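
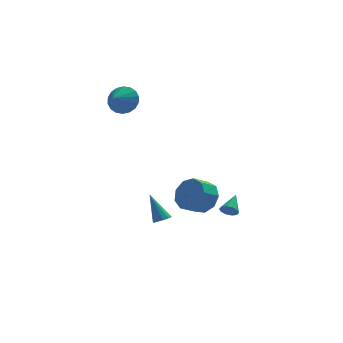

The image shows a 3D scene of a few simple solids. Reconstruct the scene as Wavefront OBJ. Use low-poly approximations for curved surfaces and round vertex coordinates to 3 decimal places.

v 2.802 -0.525 -3.399
v 3.201 -0.862 -3.199
v 3.338 0.525 -2.701
v 3.316 -0.724 -3.495
v 3.235 -0.51 -3.754
v 2.988 -0.301 -3.878
v 2.67 -0.178 -3.819
v 2.402 -0.187 -3.6
v 2.287 -0.325 -3.304
v 2.369 -0.539 -3.045
v 2.615 -0.748 -2.921
v 2.933 -0.871 -2.98
v -0.732 0.658 -4.463
v -0.478 0.29 -4.126
v -1.328 1.642 -2.937
v -0.265 0.515 -4.188
v -0.201 0.786 -4.337
v -0.306 1.016 -4.527
v -0.546 1.132 -4.695
v -0.845 1.099 -4.79
v -1.108 0.925 -4.781
v -1.252 0.667 -4.671
v -1.231 0.406 -4.495
v -1.051 0.225 -4.308
v -0.771 0.182 -4.171
v 1.106 -2.642 -1.237
v 1.748 -2.781 -0.38
v 0.896 -3.298 0.174
v 0.254 -3.158 -0.683
v 1.392 -2.136 -0.326
v 0.54 -2.652 0.228
v 0.902 -1.728 -0.699
v 0.05 -2.244 -0.145
v 0.508 -1.747 -1.324
v -0.344 -2.263 -0.77
v 0.393 -2.185 -1.908
v -0.459 -2.701 -1.353
v 0.612 -2.837 -2.178
v -0.24 -3.353 -1.624
v 1.063 -3.397 -2.008
v 0.21 -3.913 -1.454
v 1.533 -3.604 -1.477
v 0.681 -4.121 -0.923
v 1.804 -3.361 -0.834
v 0.952 -3.877 -0.28
v -2.534 3.99 3.488
v -1.823 3.909 4.172
v -3.206 3.03 4.072
v -2.095 4.207 4.349
v -2.455 4.462 4.355
v -2.83 4.624 4.189
v -3.146 4.66 3.885
v -3.341 4.563 3.502
v -3.376 4.354 3.116
v -3.245 4.072 2.804
v -2.972 3.774 2.627
v -2.613 3.519 2.621
v -2.238 3.357 2.787
v -1.922 3.321 3.091
v -1.727 3.417 3.474
v -1.691 3.627 3.86
f 2 1 4
f 2 4 3
f 4 1 5
f 4 5 3
f 5 1 6
f 5 6 3
f 6 1 7
f 6 7 3
f 7 1 8
f 7 8 3
f 8 1 9
f 8 9 3
f 9 1 10
f 9 10 3
f 10 1 11
f 10 11 3
f 11 1 12
f 11 12 3
f 12 1 2
f 12 2 3
f 14 13 16
f 14 16 15
f 16 13 17
f 16 17 15
f 17 13 18
f 17 18 15
f 18 13 19
f 18 19 15
f 19 13 20
f 19 20 15
f 20 13 21
f 20 21 15
f 21 13 22
f 21 22 15
f 22 13 23
f 22 23 15
f 23 13 24
f 23 24 15
f 24 13 25
f 24 25 15
f 25 13 14
f 25 14 15
f 27 26 30
f 27 30 28
f 28 30 31
f 28 31 29
f 30 26 32
f 30 32 31
f 31 32 33
f 31 33 29
f 32 26 34
f 32 34 33
f 33 34 35
f 33 35 29
f 34 26 36
f 34 36 35
f 35 36 37
f 35 37 29
f 36 26 38
f 36 38 37
f 37 38 39
f 37 39 29
f 38 26 40
f 38 40 39
f 39 40 41
f 39 41 29
f 40 26 42
f 40 42 41
f 41 42 43
f 41 43 29
f 42 26 44
f 42 44 43
f 43 44 45
f 43 45 29
f 44 26 27
f 44 27 45
f 45 27 28
f 45 28 29
f 47 46 49
f 47 49 48
f 49 46 50
f 49 50 48
f 50 46 51
f 50 51 48
f 51 46 52
f 51 52 48
f 52 46 53
f 52 53 48
f 53 46 54
f 53 54 48
f 54 46 55
f 54 55 48
f 55 46 56
f 55 56 48
f 56 46 57
f 56 57 48
f 57 46 58
f 57 58 48
f 58 46 59
f 58 59 48
f 59 46 60
f 59 60 48
f 60 46 61
f 60 61 48
f 61 46 47
f 61 47 48



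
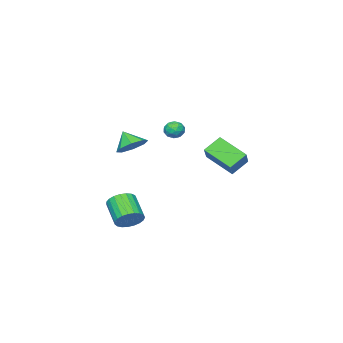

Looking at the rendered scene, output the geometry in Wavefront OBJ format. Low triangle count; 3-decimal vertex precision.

v 2.315 -2.898 2.657
v 2.98 -2.348 3.162
v 2.245 -3.702 3.623
v 2.259 -2.128 3.293
v 1.571 -2.359 3.051
v 1.318 -2.905 2.578
v 1.65 -3.447 2.151
v 2.371 -3.667 2.02
v 3.059 -3.436 2.262
v 3.312 -2.89 2.735
v -3.765 -0.558 -0.603
v -3.507 -2.369 0.449
v -4.798 -0.22 0.232
v -4.54 -2.031 1.283
v -2.72 0.171 0.397
v -2.462 -1.64 1.448
v -3.753 0.509 1.231
v -3.495 -1.302 2.283
v 4.051 -1.487 -2.3
v 4.5 -1.165 -1.603
v 3.839 -2.451 -0.582
v 3.389 -2.773 -1.28
v 4.18 -0.981 -1.58
v 3.519 -2.267 -0.559
v 3.837 -0.885 -1.681
v 3.176 -2.171 -0.66
v 3.531 -0.893 -1.889
v 2.87 -2.179 -0.868
v 3.315 -1.004 -2.168
v 2.654 -2.29 -1.147
v 3.226 -1.198 -2.47
v 2.565 -2.484 -1.45
v 3.28 -1.442 -2.743
v 2.619 -2.728 -1.722
v 3.467 -1.694 -2.94
v 2.806 -2.98 -1.919
v 3.755 -1.91 -3.025
v 3.094 -3.196 -2.004
v 4.094 -2.053 -2.986
v 3.433 -3.339 -1.965
v 4.425 -2.098 -2.828
v 3.764 -3.384 -1.807
v 4.692 -2.038 -2.578
v 4.031 -3.324 -1.558
v 4.848 -1.882 -2.281
v 4.187 -3.168 -1.26
v 4.866 -1.658 -1.987
v 4.205 -2.943 -0.966
v 4.743 -1.404 -1.747
v 4.082 -2.69 -0.727
v 0.106 -1.138 3.488
v 0.705 -0.872 3.394
v 0.455 -1.608 4.386
v 1.054 -1.342 4.292
v 0.541 -0.954 4.45
v 0.325 -0.664 3.895
v 0.835 -1.816 3.885
v 0.619 -1.526 3.33
v 1.156 -1.291 3.639
v 0.974 -0.758 3.989
v 0.186 -1.722 3.791
v 0.004 -1.189 4.141
v 0.375 -0.964 3.362
v 0.785 -1.516 4.418
v 0.483 -1.288 4.511
v 0.836 -1.132 4.456
v 0.151 -0.842 3.657
v 0.504 -0.685 3.602
v 0.407 -0.733 4.222
v 0.656 -1.795 4.178
v 1.009 -1.638 4.123
v 0.324 -1.348 3.324
v 0.677 -1.192 3.269
v 0.753 -1.747 3.558
v 0.992 -1.054 3.451
v 1.197 -1.33 3.979
v 1.068 -1.609 3.74
v 0.942 -1.438 3.414
v 0.885 -0.741 3.657
v 1.09 -1.017 4.184
v 0.788 -0.789 4.277
v 0.662 -0.618 3.951
v 1.15 -0.987 3.801
v 0.07 -1.463 3.596
v 0.275 -1.739 4.123
v 0.498 -1.862 3.829
v 0.372 -1.691 3.503
v -0.037 -1.15 3.801
v 0.168 -1.426 4.329
v 0.218 -1.042 4.366
v 0.092 -0.871 4.04
v 0.01 -1.493 3.979
f 2 1 4
f 2 4 3
f 4 1 5
f 4 5 3
f 5 1 6
f 5 6 3
f 6 1 7
f 6 7 3
f 7 1 8
f 7 8 3
f 8 1 9
f 8 9 3
f 9 1 10
f 9 10 3
f 10 1 2
f 10 2 3
f 12 14 11
f 15 12 11
f 11 14 13
f 13 15 11
f 12 18 14
f 16 12 15
f 16 18 12
f 14 18 13
f 17 15 13
f 13 18 17
f 17 16 15
f 18 16 17
f 20 19 23
f 20 23 21
f 21 23 24
f 21 24 22
f 23 19 25
f 23 25 24
f 24 25 26
f 24 26 22
f 25 19 27
f 25 27 26
f 26 27 28
f 26 28 22
f 27 19 29
f 27 29 28
f 28 29 30
f 28 30 22
f 29 19 31
f 29 31 30
f 30 31 32
f 30 32 22
f 31 19 33
f 31 33 32
f 32 33 34
f 32 34 22
f 33 19 35
f 33 35 34
f 34 35 36
f 34 36 22
f 35 19 37
f 35 37 36
f 36 37 38
f 36 38 22
f 37 19 39
f 37 39 38
f 38 39 40
f 38 40 22
f 39 19 41
f 39 41 40
f 40 41 42
f 40 42 22
f 41 19 43
f 41 43 42
f 42 43 44
f 42 44 22
f 43 19 45
f 43 45 44
f 44 45 46
f 44 46 22
f 45 19 47
f 45 47 46
f 46 47 48
f 46 48 22
f 47 19 49
f 47 49 48
f 48 49 50
f 48 50 22
f 49 19 20
f 49 20 50
f 50 20 21
f 50 21 22
f 51 88 67
f 88 62 91
f 67 91 56
f 88 91 67
f 51 67 63
f 67 56 68
f 63 68 52
f 67 68 63
f 51 63 72
f 63 52 73
f 72 73 58
f 63 73 72
f 51 72 84
f 72 58 87
f 84 87 61
f 72 87 84
f 51 84 88
f 84 61 92
f 88 92 62
f 84 92 88
f 52 68 79
f 68 56 82
f 79 82 60
f 68 82 79
f 56 91 69
f 91 62 90
f 69 90 55
f 91 90 69
f 62 92 89
f 92 61 85
f 89 85 53
f 92 85 89
f 61 87 86
f 87 58 74
f 86 74 57
f 87 74 86
f 58 73 78
f 73 52 75
f 78 75 59
f 73 75 78
f 54 80 66
f 80 60 81
f 66 81 55
f 80 81 66
f 54 66 64
f 66 55 65
f 64 65 53
f 66 65 64
f 54 64 71
f 64 53 70
f 71 70 57
f 64 70 71
f 54 71 76
f 71 57 77
f 76 77 59
f 71 77 76
f 54 76 80
f 76 59 83
f 80 83 60
f 76 83 80
f 55 81 69
f 81 60 82
f 69 82 56
f 81 82 69
f 53 65 89
f 65 55 90
f 89 90 62
f 65 90 89
f 57 70 86
f 70 53 85
f 86 85 61
f 70 85 86
f 59 77 78
f 77 57 74
f 78 74 58
f 77 74 78
f 60 83 79
f 83 59 75
f 79 75 52
f 83 75 79



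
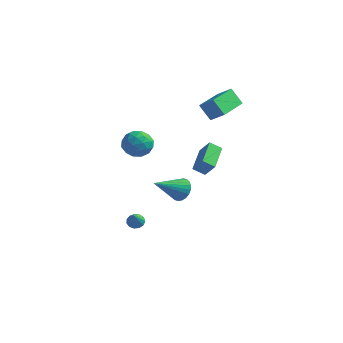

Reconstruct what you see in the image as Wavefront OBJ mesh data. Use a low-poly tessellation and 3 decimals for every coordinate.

v -4.261 -1.499 1.193
v -3.535 -0.885 1.369
v -3.925 -2.275 2.511
v -3.199 -1.661 2.687
v -4.114 -1.356 2.745
v -4.322 -0.876 1.931
v -3.138 -2.284 1.949
v -3.346 -1.804 1.135
v -2.84 -1.371 1.836
v -3.444 -0.797 2.328
v -4.016 -2.363 1.552
v -4.62 -1.789 2.044
v -3.928 -1.124 1.166
v -3.532 -2.036 2.714
v -4.071 -1.856 2.749
v -3.644 -1.496 2.852
v -4.39 -1.118 1.496
v -3.963 -0.758 1.599
v -4.304 -1.034 2.408
v -3.497 -2.402 2.281
v -3.07 -2.042 2.384
v -3.816 -1.664 1.028
v -3.389 -1.304 1.131
v -3.156 -2.126 1.472
v -3.092 -1.049 1.544
v -2.895 -1.505 2.318
v -2.859 -1.871 1.884
v -2.981 -1.589 1.406
v -3.447 -0.711 1.833
v -3.249 -1.167 2.607
v -3.788 -0.988 2.642
v -3.91 -0.706 2.163
v -3.039 -0.997 2.107
v -4.211 -1.993 1.273
v -4.013 -2.449 2.047
v -3.55 -2.454 1.717
v -3.672 -2.172 1.238
v -4.565 -1.655 1.562
v -4.368 -2.111 2.336
v -4.479 -1.571 2.474
v -4.601 -1.289 1.996
v -4.421 -2.163 1.773
v 0.01 -3.181 0.135
v 0.722 -3.358 0.401
v -0.75 -4.719 1.145
v 0.623 -3.168 0.617
v 0.431 -2.98 0.76
v 0.175 -2.822 0.808
v -0.106 -2.719 0.753
v -0.369 -2.686 0.604
v -0.575 -2.729 0.384
v -0.692 -2.841 0.126
v -0.701 -3.004 -0.131
v -0.603 -3.195 -0.347
v -0.411 -3.383 -0.489
v -0.155 -3.541 -0.537
v 0.126 -3.644 -0.482
v 0.389 -3.676 -0.333
v 0.595 -3.633 -0.113
v 0.712 -3.522 0.145
v -1.029 1.77 3.062
v -1.75 1.75 4.046
v -1.049 3.87 3.089
v -1.77 3.85 4.073
v -0.15 1.77 3.707
v -0.871 1.75 4.691
v -0.17 3.87 3.734
v -0.891 3.85 4.718
v -1.517 0.634 -0.46
v -0.824 0.541 0.403
v -2.03 2.31 0.133
v -1.337 2.217 0.995
v -0.903 0.983 -0.915
v -0.21 0.89 -0.053
v -1.416 2.659 -0.323
v -0.723 2.566 0.54
v -3.801 -1.729 -4.215
v -3.329 -1.488 -4.201
v -3.399 -2.571 -3.225
v -3.503 -1.343 -4.007
v -3.772 -1.32 -3.878
v -4.05 -1.427 -3.857
v -4.249 -1.63 -3.949
v -4.306 -1.864 -4.125
v -4.202 -2.056 -4.33
v -3.971 -2.143 -4.498
v -3.687 -2.099 -4.576
v -3.438 -1.937 -4.54
v -3.305 -1.71 -4.4
f 1 38 17
f 38 12 41
f 17 41 6
f 38 41 17
f 1 17 13
f 17 6 18
f 13 18 2
f 17 18 13
f 1 13 22
f 13 2 23
f 22 23 8
f 13 23 22
f 1 22 34
f 22 8 37
f 34 37 11
f 22 37 34
f 1 34 38
f 34 11 42
f 38 42 12
f 34 42 38
f 2 18 29
f 18 6 32
f 29 32 10
f 18 32 29
f 6 41 19
f 41 12 40
f 19 40 5
f 41 40 19
f 12 42 39
f 42 11 35
f 39 35 3
f 42 35 39
f 11 37 36
f 37 8 24
f 36 24 7
f 37 24 36
f 8 23 28
f 23 2 25
f 28 25 9
f 23 25 28
f 4 30 16
f 30 10 31
f 16 31 5
f 30 31 16
f 4 16 14
f 16 5 15
f 14 15 3
f 16 15 14
f 4 14 21
f 14 3 20
f 21 20 7
f 14 20 21
f 4 21 26
f 21 7 27
f 26 27 9
f 21 27 26
f 4 26 30
f 26 9 33
f 30 33 10
f 26 33 30
f 5 31 19
f 31 10 32
f 19 32 6
f 31 32 19
f 3 15 39
f 15 5 40
f 39 40 12
f 15 40 39
f 7 20 36
f 20 3 35
f 36 35 11
f 20 35 36
f 9 27 28
f 27 7 24
f 28 24 8
f 27 24 28
f 10 33 29
f 33 9 25
f 29 25 2
f 33 25 29
f 44 43 46
f 44 46 45
f 46 43 47
f 46 47 45
f 47 43 48
f 47 48 45
f 48 43 49
f 48 49 45
f 49 43 50
f 49 50 45
f 50 43 51
f 50 51 45
f 51 43 52
f 51 52 45
f 52 43 53
f 52 53 45
f 53 43 54
f 53 54 45
f 54 43 55
f 54 55 45
f 55 43 56
f 55 56 45
f 56 43 57
f 56 57 45
f 57 43 58
f 57 58 45
f 58 43 59
f 58 59 45
f 59 43 60
f 59 60 45
f 60 43 44
f 60 44 45
f 62 64 61
f 65 62 61
f 61 64 63
f 63 65 61
f 62 68 64
f 66 62 65
f 66 68 62
f 64 68 63
f 67 65 63
f 63 68 67
f 67 66 65
f 68 66 67
f 70 72 69
f 73 70 69
f 69 72 71
f 71 73 69
f 70 76 72
f 74 70 73
f 74 76 70
f 72 76 71
f 75 73 71
f 71 76 75
f 75 74 73
f 76 74 75
f 78 77 80
f 78 80 79
f 80 77 81
f 80 81 79
f 81 77 82
f 81 82 79
f 82 77 83
f 82 83 79
f 83 77 84
f 83 84 79
f 84 77 85
f 84 85 79
f 85 77 86
f 85 86 79
f 86 77 87
f 86 87 79
f 87 77 88
f 87 88 79
f 88 77 89
f 88 89 79
f 89 77 78
f 89 78 79



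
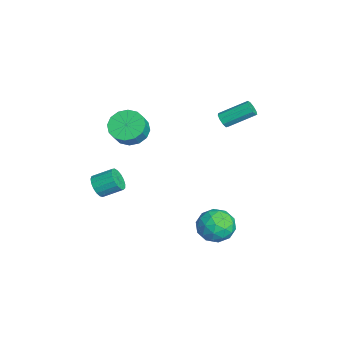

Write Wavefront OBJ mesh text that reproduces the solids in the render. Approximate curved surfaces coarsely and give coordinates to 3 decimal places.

v -1.708 -3.633 -3.546
v -1.012 -3.563 -3.842
v -0.856 -2.437 -3.211
v -1.552 -2.507 -2.914
v -1.227 -3.397 -4.085
v -1.071 -2.272 -3.453
v -1.552 -3.285 -4.203
v -1.396 -2.16 -3.572
v -1.913 -3.253 -4.172
v -1.757 -2.128 -3.54
v -2.227 -3.308 -3.996
v -2.071 -2.182 -3.365
v -2.422 -3.437 -3.718
v -2.266 -2.312 -3.086
v -2.454 -3.611 -3.4
v -2.297 -2.486 -2.768
v -2.314 -3.79 -3.115
v -2.158 -2.665 -2.484
v -2.036 -3.933 -2.93
v -1.88 -2.807 -2.298
v -1.683 -4.007 -2.885
v -1.527 -2.882 -2.253
v -1.335 -3.995 -2.991
v -1.179 -2.87 -2.36
v -1.073 -3.901 -3.225
v -0.917 -2.775 -2.594
v -0.956 -3.745 -3.532
v -0.8 -2.619 -2.901
v -2.36 -1.722 0.461
v -1.498 -1.358 -0.037
v -0.877 -1.654 0.821
v -1.74 -2.018 1.319
v -1.688 -0.93 0.248
v -1.068 -1.226 1.107
v -2.059 -0.714 0.59
v -1.438 -1.01 1.449
v -2.51 -0.768 0.898
v -1.89 -1.064 1.756
v -2.921 -1.078 1.088
v -2.301 -1.374 1.947
v -3.182 -1.56 1.11
v -2.561 -1.856 1.969
v -3.223 -2.086 0.959
v -2.602 -2.382 1.817
v -3.032 -2.514 0.673
v -2.412 -2.81 1.532
v -2.662 -2.73 0.331
v -2.041 -3.026 1.19
v -2.21 -2.676 0.024
v -1.59 -2.972 0.882
v -1.799 -2.366 -0.167
v -1.179 -2.662 0.692
v -1.539 -1.884 -0.189
v -0.918 -2.18 0.67
v -0.929 3.054 1.883
v -0.579 2.851 2.21
v -0.522 4.423 3.124
v -0.871 4.626 2.797
v -0.414 3.005 1.935
v -0.356 4.577 2.85
v -0.489 3.181 1.636
v -0.432 4.754 2.55
v -0.771 3.299 1.452
v -0.713 4.871 2.367
v -1.126 3.301 1.47
v -1.068 4.874 2.385
v -1.389 3.188 1.681
v -1.331 4.76 2.596
v -1.437 3.012 1.986
v -1.379 4.584 2.901
v -1.247 2.856 2.243
v -1.189 4.428 3.158
v -0.908 2.792 2.331
v -0.851 4.364 3.246
v 2.585 3.261 -3.926
v 3.171 2.641 -4.66
v 2.609 1.879 -2.74
v 3.195 1.259 -3.474
v 3.675 2.149 -2.981
v 3.66 3.003 -3.714
v 2.12 1.517 -3.686
v 2.105 2.371 -4.419
v 2.883 1.563 -4.512
v 3.844 1.954 -4.076
v 1.936 2.566 -3.324
v 2.897 2.957 -2.888
v 2.876 3.072 -4.397
v 2.904 1.448 -3.003
v 3.186 1.971 -2.713
v 3.53 1.607 -3.145
v 3.163 3.285 -3.841
v 3.507 2.921 -4.272
v 3.804 2.632 -3.285
v 2.273 1.599 -3.128
v 2.617 1.235 -3.559
v 2.25 2.913 -4.255
v 2.594 2.549 -4.687
v 1.976 1.888 -4.115
v 3.051 2.074 -4.741
v 3.065 1.262 -4.045
v 2.434 1.414 -4.169
v 2.425 1.915 -4.6
v 3.616 2.304 -4.485
v 3.63 1.492 -3.788
v 3.912 2.015 -3.498
v 3.903 2.517 -3.929
v 3.447 1.671 -4.398
v 2.15 3.028 -3.612
v 2.164 2.216 -2.915
v 1.877 2.003 -3.471
v 1.868 2.505 -3.902
v 2.715 3.258 -3.355
v 2.729 2.446 -2.659
v 3.355 2.605 -2.8
v 3.346 3.106 -3.231
v 2.333 2.849 -3.002
f 2 1 5
f 2 5 3
f 3 5 6
f 3 6 4
f 5 1 7
f 5 7 6
f 6 7 8
f 6 8 4
f 7 1 9
f 7 9 8
f 8 9 10
f 8 10 4
f 9 1 11
f 9 11 10
f 10 11 12
f 10 12 4
f 11 1 13
f 11 13 12
f 12 13 14
f 12 14 4
f 13 1 15
f 13 15 14
f 14 15 16
f 14 16 4
f 15 1 17
f 15 17 16
f 16 17 18
f 16 18 4
f 17 1 19
f 17 19 18
f 18 19 20
f 18 20 4
f 19 1 21
f 19 21 20
f 20 21 22
f 20 22 4
f 21 1 23
f 21 23 22
f 22 23 24
f 22 24 4
f 23 1 25
f 23 25 24
f 24 25 26
f 24 26 4
f 25 1 27
f 25 27 26
f 26 27 28
f 26 28 4
f 27 1 2
f 27 2 28
f 28 2 3
f 28 3 4
f 30 29 33
f 30 33 31
f 31 33 34
f 31 34 32
f 33 29 35
f 33 35 34
f 34 35 36
f 34 36 32
f 35 29 37
f 35 37 36
f 36 37 38
f 36 38 32
f 37 29 39
f 37 39 38
f 38 39 40
f 38 40 32
f 39 29 41
f 39 41 40
f 40 41 42
f 40 42 32
f 41 29 43
f 41 43 42
f 42 43 44
f 42 44 32
f 43 29 45
f 43 45 44
f 44 45 46
f 44 46 32
f 45 29 47
f 45 47 46
f 46 47 48
f 46 48 32
f 47 29 49
f 47 49 48
f 48 49 50
f 48 50 32
f 49 29 51
f 49 51 50
f 50 51 52
f 50 52 32
f 51 29 53
f 51 53 52
f 52 53 54
f 52 54 32
f 53 29 30
f 53 30 54
f 54 30 31
f 54 31 32
f 56 55 59
f 56 59 57
f 57 59 60
f 57 60 58
f 59 55 61
f 59 61 60
f 60 61 62
f 60 62 58
f 61 55 63
f 61 63 62
f 62 63 64
f 62 64 58
f 63 55 65
f 63 65 64
f 64 65 66
f 64 66 58
f 65 55 67
f 65 67 66
f 66 67 68
f 66 68 58
f 67 55 69
f 67 69 68
f 68 69 70
f 68 70 58
f 69 55 71
f 69 71 70
f 70 71 72
f 70 72 58
f 71 55 73
f 71 73 72
f 72 73 74
f 72 74 58
f 73 55 56
f 73 56 74
f 74 56 57
f 74 57 58
f 75 112 91
f 112 86 115
f 91 115 80
f 112 115 91
f 75 91 87
f 91 80 92
f 87 92 76
f 91 92 87
f 75 87 96
f 87 76 97
f 96 97 82
f 87 97 96
f 75 96 108
f 96 82 111
f 108 111 85
f 96 111 108
f 75 108 112
f 108 85 116
f 112 116 86
f 108 116 112
f 76 92 103
f 92 80 106
f 103 106 84
f 92 106 103
f 80 115 93
f 115 86 114
f 93 114 79
f 115 114 93
f 86 116 113
f 116 85 109
f 113 109 77
f 116 109 113
f 85 111 110
f 111 82 98
f 110 98 81
f 111 98 110
f 82 97 102
f 97 76 99
f 102 99 83
f 97 99 102
f 78 104 90
f 104 84 105
f 90 105 79
f 104 105 90
f 78 90 88
f 90 79 89
f 88 89 77
f 90 89 88
f 78 88 95
f 88 77 94
f 95 94 81
f 88 94 95
f 78 95 100
f 95 81 101
f 100 101 83
f 95 101 100
f 78 100 104
f 100 83 107
f 104 107 84
f 100 107 104
f 79 105 93
f 105 84 106
f 93 106 80
f 105 106 93
f 77 89 113
f 89 79 114
f 113 114 86
f 89 114 113
f 81 94 110
f 94 77 109
f 110 109 85
f 94 109 110
f 83 101 102
f 101 81 98
f 102 98 82
f 101 98 102
f 84 107 103
f 107 83 99
f 103 99 76
f 107 99 103



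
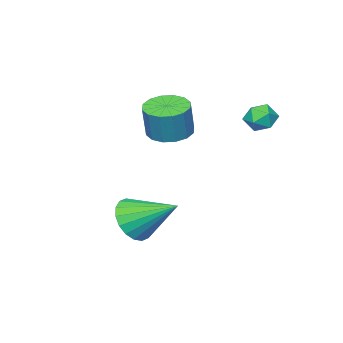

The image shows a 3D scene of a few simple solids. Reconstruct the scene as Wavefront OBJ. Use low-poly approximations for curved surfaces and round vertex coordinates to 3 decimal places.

v 2.088 1.224 -3.815
v 2.393 0.746 -2.884
v 1.472 2.996 -2.705
v 2.797 0.975 -3.025
v 3.06 1.254 -3.323
v 3.131 1.526 -3.718
v 2.995 1.739 -4.132
v 2.68 1.849 -4.484
v 2.247 1.836 -4.703
v 1.783 1.702 -4.747
v 1.38 1.473 -4.605
v 1.116 1.195 -4.308
v 1.045 0.922 -3.913
v 1.181 0.71 -3.498
v 1.496 0.599 -3.147
v 1.929 0.612 -2.928
v -1.374 -0.387 -0.48
v -0.888 0.433 -0.708
v -0.501 0.627 0.812
v -0.986 -0.193 1.04
v -1.361 0.585 -0.607
v -0.974 0.778 0.913
v -1.838 0.476 -0.471
v -1.451 0.67 1.048
v -2.19 0.136 -0.338
v -1.803 0.33 1.181
v -2.324 -0.344 -0.243
v -1.936 -0.15 1.276
v -2.203 -0.835 -0.211
v -1.815 -0.642 1.308
v -1.859 -1.207 -0.252
v -1.472 -1.013 1.268
v -1.386 -1.358 -0.353
v -0.999 -1.165 1.167
v -0.909 -1.25 -0.488
v -0.522 -1.056 1.031
v -0.557 -0.91 -0.621
v -0.17 -0.716 0.898
v -0.424 -0.43 -0.716
v -0.036 -0.236 0.803
v -0.545 0.062 -0.748
v -0.157 0.255 0.771
v -2.811 4.147 1.165
v -2.203 4.277 0.752
v -2.397 3.043 1.428
v -1.789 3.173 1.015
v -1.889 3.541 1.657
v -2.145 4.223 1.494
v -2.455 3.097 0.686
v -2.711 3.779 0.523
v -1.983 3.628 0.456
v -1.633 3.902 1.055
v -2.967 3.418 1.125
v -2.617 3.692 1.724
f 2 1 4
f 2 4 3
f 4 1 5
f 4 5 3
f 5 1 6
f 5 6 3
f 6 1 7
f 6 7 3
f 7 1 8
f 7 8 3
f 8 1 9
f 8 9 3
f 9 1 10
f 9 10 3
f 10 1 11
f 10 11 3
f 11 1 12
f 11 12 3
f 12 1 13
f 12 13 3
f 13 1 14
f 13 14 3
f 14 1 15
f 14 15 3
f 15 1 16
f 15 16 3
f 16 1 2
f 16 2 3
f 18 17 21
f 18 21 19
f 19 21 22
f 19 22 20
f 21 17 23
f 21 23 22
f 22 23 24
f 22 24 20
f 23 17 25
f 23 25 24
f 24 25 26
f 24 26 20
f 25 17 27
f 25 27 26
f 26 27 28
f 26 28 20
f 27 17 29
f 27 29 28
f 28 29 30
f 28 30 20
f 29 17 31
f 29 31 30
f 30 31 32
f 30 32 20
f 31 17 33
f 31 33 32
f 32 33 34
f 32 34 20
f 33 17 35
f 33 35 34
f 34 35 36
f 34 36 20
f 35 17 37
f 35 37 36
f 36 37 38
f 36 38 20
f 37 17 39
f 37 39 38
f 38 39 40
f 38 40 20
f 39 17 41
f 39 41 40
f 40 41 42
f 40 42 20
f 41 17 18
f 41 18 42
f 42 18 19
f 42 19 20
f 43 54 48
f 43 48 44
f 43 44 50
f 43 50 53
f 43 53 54
f 44 48 52
f 48 54 47
f 54 53 45
f 53 50 49
f 50 44 51
f 46 52 47
f 46 47 45
f 46 45 49
f 46 49 51
f 46 51 52
f 47 52 48
f 45 47 54
f 49 45 53
f 51 49 50
f 52 51 44



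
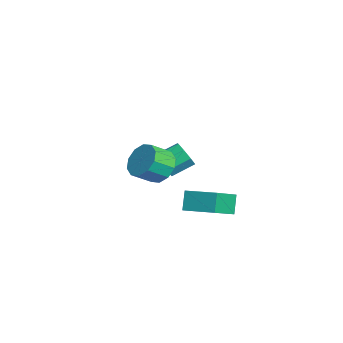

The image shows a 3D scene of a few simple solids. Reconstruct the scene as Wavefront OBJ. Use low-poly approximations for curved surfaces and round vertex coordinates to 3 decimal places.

v -3.797 -0.191 -2.373
v -3.198 -0.413 -1.782
v -3.404 0.848 -1.097
v -4.003 1.071 -1.687
v -2.936 -0.089 -2.301
v -3.142 1.173 -1.616
v -3.178 0.176 -2.862
v -3.384 1.438 -2.177
v -3.783 0.226 -3.136
v -3.989 1.488 -2.451
v -4.396 0.032 -2.963
v -4.602 1.293 -2.278
v -4.658 -0.293 -2.444
v -4.864 0.969 -1.759
v -4.416 -0.558 -1.883
v -4.622 0.704 -1.198
v -3.811 -0.608 -1.609
v -4.017 0.654 -0.924
v 0.517 -0.92 -0.11
v 1.549 -0.737 -0.325
v 1.895 -1.798 0.436
v 0.863 -1.98 0.65
v 1.391 -0.398 0.22
v 1.737 -1.458 0.981
v 0.899 -0.258 0.639
v 1.244 -1.318 1.4
v 0.261 -0.371 0.772
v 0.606 -1.431 1.532
v -0.279 -0.693 0.567
v 0.066 -1.754 1.328
v -0.515 -1.102 0.104
v -0.169 -2.163 0.865
v -0.357 -1.442 -0.441
v -0.011 -2.502 0.32
v 0.136 -1.582 -0.86
v 0.481 -2.642 -0.099
v 0.774 -1.469 -0.992
v 1.119 -2.529 -0.232
v 1.314 -1.146 -0.788
v 1.659 -2.207 -0.027
v 1.259 1.034 -3.106
v 0.677 1.246 -2.055
v 2.394 2.427 -2.758
v 1.812 2.638 -1.707
v 2.468 -0.178 -2.193
v 1.886 0.033 -1.142
v 3.603 1.214 -1.845
v 3.021 1.426 -0.794
f 2 1 5
f 2 5 3
f 3 5 6
f 3 6 4
f 5 1 7
f 5 7 6
f 6 7 8
f 6 8 4
f 7 1 9
f 7 9 8
f 8 9 10
f 8 10 4
f 9 1 11
f 9 11 10
f 10 11 12
f 10 12 4
f 11 1 13
f 11 13 12
f 12 13 14
f 12 14 4
f 13 1 15
f 13 15 14
f 14 15 16
f 14 16 4
f 15 1 17
f 15 17 16
f 16 17 18
f 16 18 4
f 17 1 2
f 17 2 18
f 18 2 3
f 18 3 4
f 20 19 23
f 20 23 21
f 21 23 24
f 21 24 22
f 23 19 25
f 23 25 24
f 24 25 26
f 24 26 22
f 25 19 27
f 25 27 26
f 26 27 28
f 26 28 22
f 27 19 29
f 27 29 28
f 28 29 30
f 28 30 22
f 29 19 31
f 29 31 30
f 30 31 32
f 30 32 22
f 31 19 33
f 31 33 32
f 32 33 34
f 32 34 22
f 33 19 35
f 33 35 34
f 34 35 36
f 34 36 22
f 35 19 37
f 35 37 36
f 36 37 38
f 36 38 22
f 37 19 39
f 37 39 38
f 38 39 40
f 38 40 22
f 39 19 20
f 39 20 40
f 40 20 21
f 40 21 22
f 42 44 41
f 45 42 41
f 41 44 43
f 43 45 41
f 42 48 44
f 46 42 45
f 46 48 42
f 44 48 43
f 47 45 43
f 43 48 47
f 47 46 45
f 48 46 47



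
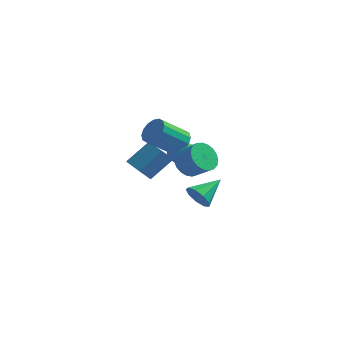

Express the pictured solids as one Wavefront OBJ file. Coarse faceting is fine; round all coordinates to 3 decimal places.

v -0.508 2.014 1.378
v 0.015 1.532 0.803
v -1.175 0.768 1.817
v -0.652 0.286 1.242
v -0.279 0.681 1.978
v 0.133 1.451 1.707
v -1.293 0.849 0.913
v -0.881 1.619 0.642
v -0.47 0.811 0.516
v 0.157 0.708 1.174
v -1.317 1.592 1.446
v -0.69 1.489 2.104
v -0.105 2.554 -2.829
v 0.576 2.45 -3.377
v 0.725 3.986 -2.071
v 0.168 2.817 -3.623
v -0.368 3.061 -3.498
v -0.781 3.068 -3.06
v -0.877 2.834 -2.513
v -0.612 2.47 -2.114
v -0.109 2.145 -2.05
v 0.396 2.011 -2.35
v 0.666 2.131 -2.874
v -2.84 0.818 -0.293
v -2.076 0.594 -0.711
v -1.155 1.599 0.434
v -1.92 1.822 0.853
v -2.276 1.054 -0.953
v -1.356 2.058 0.192
v -2.692 1.423 -0.942
v -1.772 2.427 0.203
v -3.165 1.561 -0.684
v -2.244 2.565 0.462
v -3.513 1.415 -0.275
v -2.593 2.419 0.87
v -3.605 1.041 0.126
v -2.684 2.046 1.271
v -3.404 0.582 0.368
v -2.484 1.586 1.513
v -2.988 0.213 0.357
v -2.068 1.217 1.502
v -2.516 0.075 0.098
v -1.595 1.079 1.244
v -2.167 0.221 -0.31
v -1.247 1.225 0.835
v 1.023 -2.52 2.772
v 1.423 -2.997 2.094
v 2.396 -3.257 2.851
v 1.997 -2.78 3.528
v 1.562 -2.645 2.036
v 2.535 -2.905 2.793
v 1.607 -2.272 2.106
v 2.581 -2.532 2.862
v 1.552 -1.942 2.29
v 2.526 -2.202 3.047
v 1.406 -1.711 2.558
v 2.379 -1.971 3.315
v 1.193 -1.62 2.863
v 2.166 -1.88 3.619
v 0.951 -1.685 3.152
v 1.924 -1.945 3.908
v 0.721 -1.895 3.375
v 1.695 -2.155 4.132
v 0.544 -2.212 3.494
v 1.517 -2.472 4.251
v 0.45 -2.583 3.488
v 1.423 -2.843 4.245
v 0.454 -2.942 3.358
v 1.428 -3.202 4.115
v 0.557 -3.229 3.127
v 1.531 -3.489 3.884
v 0.741 -3.393 2.834
v 1.715 -3.653 3.591
v 0.974 -3.407 2.531
v 1.947 -3.667 3.288
v 1.215 -3.266 2.269
v 2.188 -3.526 3.026
v 0.065 -1.032 3.289
v 0.525 -0.765 3.926
v -0.545 -1.742 5.108
v -1.005 -2.008 4.471
v 0.213 -0.473 3.885
v -0.857 -1.45 5.067
v -0.139 -0.33 3.684
v -1.209 -1.307 4.866
v -0.436 -0.376 3.377
v -1.506 -1.353 4.559
v -0.599 -0.597 3.047
v -1.669 -1.574 4.229
v -0.584 -0.935 2.781
v -1.654 -1.912 3.963
v -0.395 -1.298 2.652
v -1.465 -2.275 3.834
v -0.083 -1.59 2.693
v -1.153 -2.567 3.875
v 0.269 -1.733 2.894
v -0.801 -2.71 4.076
v 0.566 -1.687 3.201
v -0.504 -2.664 4.383
v 0.729 -1.466 3.531
v -0.341 -2.443 4.713
v 0.714 -1.128 3.797
v -0.356 -2.105 4.979
f 1 12 6
f 1 6 2
f 1 2 8
f 1 8 11
f 1 11 12
f 2 6 10
f 6 12 5
f 12 11 3
f 11 8 7
f 8 2 9
f 4 10 5
f 4 5 3
f 4 3 7
f 4 7 9
f 4 9 10
f 5 10 6
f 3 5 12
f 7 3 11
f 9 7 8
f 10 9 2
f 14 13 16
f 14 16 15
f 16 13 17
f 16 17 15
f 17 13 18
f 17 18 15
f 18 13 19
f 18 19 15
f 19 13 20
f 19 20 15
f 20 13 21
f 20 21 15
f 21 13 22
f 21 22 15
f 22 13 23
f 22 23 15
f 23 13 14
f 23 14 15
f 25 24 28
f 25 28 26
f 26 28 29
f 26 29 27
f 28 24 30
f 28 30 29
f 29 30 31
f 29 31 27
f 30 24 32
f 30 32 31
f 31 32 33
f 31 33 27
f 32 24 34
f 32 34 33
f 33 34 35
f 33 35 27
f 34 24 36
f 34 36 35
f 35 36 37
f 35 37 27
f 36 24 38
f 36 38 37
f 37 38 39
f 37 39 27
f 38 24 40
f 38 40 39
f 39 40 41
f 39 41 27
f 40 24 42
f 40 42 41
f 41 42 43
f 41 43 27
f 42 24 44
f 42 44 43
f 43 44 45
f 43 45 27
f 44 24 25
f 44 25 45
f 45 25 26
f 45 26 27
f 47 46 50
f 47 50 48
f 48 50 51
f 48 51 49
f 50 46 52
f 50 52 51
f 51 52 53
f 51 53 49
f 52 46 54
f 52 54 53
f 53 54 55
f 53 55 49
f 54 46 56
f 54 56 55
f 55 56 57
f 55 57 49
f 56 46 58
f 56 58 57
f 57 58 59
f 57 59 49
f 58 46 60
f 58 60 59
f 59 60 61
f 59 61 49
f 60 46 62
f 60 62 61
f 61 62 63
f 61 63 49
f 62 46 64
f 62 64 63
f 63 64 65
f 63 65 49
f 64 46 66
f 64 66 65
f 65 66 67
f 65 67 49
f 66 46 68
f 66 68 67
f 67 68 69
f 67 69 49
f 68 46 70
f 68 70 69
f 69 70 71
f 69 71 49
f 70 46 72
f 70 72 71
f 71 72 73
f 71 73 49
f 72 46 74
f 72 74 73
f 73 74 75
f 73 75 49
f 74 46 76
f 74 76 75
f 75 76 77
f 75 77 49
f 76 46 47
f 76 47 77
f 77 47 48
f 77 48 49
f 79 78 82
f 79 82 80
f 80 82 83
f 80 83 81
f 82 78 84
f 82 84 83
f 83 84 85
f 83 85 81
f 84 78 86
f 84 86 85
f 85 86 87
f 85 87 81
f 86 78 88
f 86 88 87
f 87 88 89
f 87 89 81
f 88 78 90
f 88 90 89
f 89 90 91
f 89 91 81
f 90 78 92
f 90 92 91
f 91 92 93
f 91 93 81
f 92 78 94
f 92 94 93
f 93 94 95
f 93 95 81
f 94 78 96
f 94 96 95
f 95 96 97
f 95 97 81
f 96 78 98
f 96 98 97
f 97 98 99
f 97 99 81
f 98 78 100
f 98 100 99
f 99 100 101
f 99 101 81
f 100 78 102
f 100 102 101
f 101 102 103
f 101 103 81
f 102 78 79
f 102 79 103
f 103 79 80
f 103 80 81



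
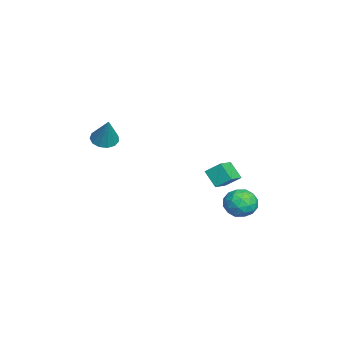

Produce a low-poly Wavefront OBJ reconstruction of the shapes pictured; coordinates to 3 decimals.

v -3.775 4.285 -1.865
v -2.932 4.173 -1.721
v -3.748 3.267 -2.819
v -2.905 3.155 -2.675
v -3.479 2.937 -2.069
v -3.496 3.566 -1.48
v -3.184 3.874 -3.06
v -3.201 4.503 -2.471
v -2.567 3.918 -2.46
v -2.749 3.339 -1.847
v -3.931 4.101 -2.693
v -4.113 3.522 -2.08
v -3.356 4.318 -1.71
v -3.324 3.122 -2.83
v -3.661 2.994 -2.474
v -3.166 2.928 -2.39
v -3.687 3.962 -1.568
v -3.192 3.896 -1.483
v -3.513 3.17 -1.687
v -3.488 3.544 -3.057
v -2.993 3.478 -2.972
v -3.514 4.512 -2.15
v -3.019 4.446 -2.066
v -3.167 4.27 -2.853
v -2.646 4.103 -2.059
v -2.63 3.504 -2.619
v -2.794 3.927 -2.846
v -2.804 4.297 -2.5
v -2.753 3.762 -1.699
v -2.737 3.164 -2.259
v -3.075 3.036 -1.903
v -3.084 3.406 -1.557
v -2.539 3.613 -2.133
v -3.943 4.276 -2.281
v -3.927 3.678 -2.841
v -3.596 4.034 -2.983
v -3.605 4.404 -2.637
v -4.05 3.936 -1.921
v -4.034 3.337 -2.481
v -3.876 3.143 -2.04
v -3.886 3.513 -1.694
v -4.141 3.827 -2.407
v -3.905 2.542 -0.434
v -3.777 3.254 0.134
v -3.392 3.034 -1.166
v -3.264 3.746 -0.597
v -2.976 2.094 -0.083
v -2.848 2.806 0.486
v -2.463 2.586 -0.814
v -2.335 3.298 -0.246
v -0.587 -2.192 3.025
v -0.051 -2.029 2.715
v 0.107 -1.948 4.355
v -0.24 -1.725 2.758
v -0.539 -1.569 2.886
v -0.854 -1.611 3.057
v -1.083 -1.838 3.219
v -1.155 -2.176 3.319
v -1.047 -2.52 3.325
v -0.793 -2.76 3.237
v -0.473 -2.819 3.081
v -0.19 -2.68 2.907
v -0.032 -2.385 2.771
f 1 38 17
f 38 12 41
f 17 41 6
f 38 41 17
f 1 17 13
f 17 6 18
f 13 18 2
f 17 18 13
f 1 13 22
f 13 2 23
f 22 23 8
f 13 23 22
f 1 22 34
f 22 8 37
f 34 37 11
f 22 37 34
f 1 34 38
f 34 11 42
f 38 42 12
f 34 42 38
f 2 18 29
f 18 6 32
f 29 32 10
f 18 32 29
f 6 41 19
f 41 12 40
f 19 40 5
f 41 40 19
f 12 42 39
f 42 11 35
f 39 35 3
f 42 35 39
f 11 37 36
f 37 8 24
f 36 24 7
f 37 24 36
f 8 23 28
f 23 2 25
f 28 25 9
f 23 25 28
f 4 30 16
f 30 10 31
f 16 31 5
f 30 31 16
f 4 16 14
f 16 5 15
f 14 15 3
f 16 15 14
f 4 14 21
f 14 3 20
f 21 20 7
f 14 20 21
f 4 21 26
f 21 7 27
f 26 27 9
f 21 27 26
f 4 26 30
f 26 9 33
f 30 33 10
f 26 33 30
f 5 31 19
f 31 10 32
f 19 32 6
f 31 32 19
f 3 15 39
f 15 5 40
f 39 40 12
f 15 40 39
f 7 20 36
f 20 3 35
f 36 35 11
f 20 35 36
f 9 27 28
f 27 7 24
f 28 24 8
f 27 24 28
f 10 33 29
f 33 9 25
f 29 25 2
f 33 25 29
f 44 46 43
f 47 44 43
f 43 46 45
f 45 47 43
f 44 50 46
f 48 44 47
f 48 50 44
f 46 50 45
f 49 47 45
f 45 50 49
f 49 48 47
f 50 48 49
f 52 51 54
f 52 54 53
f 54 51 55
f 54 55 53
f 55 51 56
f 55 56 53
f 56 51 57
f 56 57 53
f 57 51 58
f 57 58 53
f 58 51 59
f 58 59 53
f 59 51 60
f 59 60 53
f 60 51 61
f 60 61 53
f 61 51 62
f 61 62 53
f 62 51 63
f 62 63 53
f 63 51 52
f 63 52 53



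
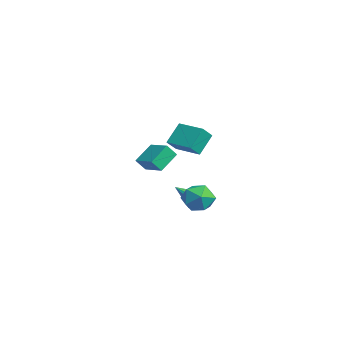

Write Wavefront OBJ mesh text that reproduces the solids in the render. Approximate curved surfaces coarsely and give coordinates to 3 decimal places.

v 3.057 2.456 -3.553
v 3.646 2.601 -2.733
v 2.574 0.999 -2.947
v 3.163 1.144 -2.127
v 2.332 1.719 -2.267
v 2.631 2.619 -2.641
v 3.589 0.981 -3.039
v 3.888 1.881 -3.413
v 3.975 1.689 -2.415
v 3.198 2.146 -1.938
v 3.022 1.454 -3.742
v 2.245 1.911 -3.265
v -5.022 3.66 -0.915
v -4.59 2.989 -0.203
v -3.544 4.598 -0.926
v -3.113 3.926 -0.213
v -4.467 2.774 -2.087
v -4.036 2.102 -1.374
v -2.99 3.711 -2.097
v -2.558 3.04 -1.385
v 0.048 2.642 -4.311
v 0.423 2.956 -3.824
v -0.288 1.518 -3.329
v 0.023 3.1 -3.795
v -0.368 3.07 -3.964
v -0.6 2.876 -4.265
v -0.584 2.593 -4.583
v -0.327 2.329 -4.798
v 0.073 2.185 -4.826
v 0.464 2.215 -4.658
v 0.696 2.409 -4.357
v 0.68 2.691 -4.038
v 1.553 0.223 -0.034
v 1.598 -0.32 0.656
v 2.819 0.731 0.283
v 2.864 0.188 0.973
v 2.156 -0.768 -0.853
v 2.201 -1.311 -0.163
v 3.422 -0.26 -0.536
v 3.467 -0.803 0.154
f 1 12 6
f 1 6 2
f 1 2 8
f 1 8 11
f 1 11 12
f 2 6 10
f 6 12 5
f 12 11 3
f 11 8 7
f 8 2 9
f 4 10 5
f 4 5 3
f 4 3 7
f 4 7 9
f 4 9 10
f 5 10 6
f 3 5 12
f 7 3 11
f 9 7 8
f 10 9 2
f 14 16 13
f 17 14 13
f 13 16 15
f 15 17 13
f 14 20 16
f 18 14 17
f 18 20 14
f 16 20 15
f 19 17 15
f 15 20 19
f 19 18 17
f 20 18 19
f 22 21 24
f 22 24 23
f 24 21 25
f 24 25 23
f 25 21 26
f 25 26 23
f 26 21 27
f 26 27 23
f 27 21 28
f 27 28 23
f 28 21 29
f 28 29 23
f 29 21 30
f 29 30 23
f 30 21 31
f 30 31 23
f 31 21 32
f 31 32 23
f 32 21 22
f 32 22 23
f 34 36 33
f 37 34 33
f 33 36 35
f 35 37 33
f 34 40 36
f 38 34 37
f 38 40 34
f 36 40 35
f 39 37 35
f 35 40 39
f 39 38 37
f 40 38 39



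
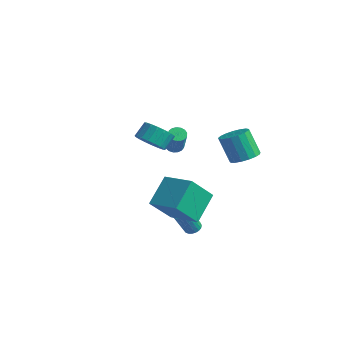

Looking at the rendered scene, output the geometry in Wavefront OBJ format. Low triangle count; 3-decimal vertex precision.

v 1.993 -5.441 -0.431
v 1.545 -3.842 0.903
v 2.223 -4.007 -2.071
v 1.775 -2.409 -0.736
v 4.005 -5.251 0.016
v 3.557 -3.653 1.351
v 4.235 -3.818 -1.623
v 3.787 -2.219 -0.289
v 3.072 1.019 1.199
v 3.805 1.47 1.6
v 2.982 1.331 3.262
v 2.248 0.881 2.861
v 3.52 1.806 1.487
v 2.697 1.667 3.149
v 3.132 1.961 1.308
v 2.309 1.822 2.97
v 2.731 1.901 1.104
v 1.907 1.762 2.766
v 2.407 1.639 0.921
v 1.583 1.5 2.583
v 2.236 1.234 0.803
v 1.412 1.096 2.465
v 2.256 0.781 0.775
v 1.432 0.642 2.437
v 2.463 0.382 0.844
v 1.639 0.243 2.506
v 2.81 0.129 0.995
v 1.986 -0.009 2.657
v 3.216 0.08 1.192
v 2.393 -0.058 2.854
v 3.59 0.247 1.391
v 2.766 0.108 3.053
v 3.845 0.59 1.546
v 3.021 0.451 3.208
v 3.923 1.031 1.622
v 3.099 0.893 3.284
v 1.142 -1.266 -4.662
v 1.701 -1.301 -4.66
v 1.637 -2.189 -3.015
v 1.078 -2.154 -3.018
v 1.665 -1.098 -4.551
v 1.601 -1.986 -2.907
v 1.538 -0.924 -4.462
v 1.474 -1.812 -2.818
v 1.343 -0.809 -4.408
v 1.279 -1.697 -2.763
v 1.113 -0.774 -4.398
v 1.049 -1.661 -2.753
v 0.888 -0.823 -4.433
v 0.824 -1.71 -2.788
v 0.707 -0.949 -4.508
v 0.643 -1.836 -2.863
v 0.602 -1.129 -4.61
v 0.537 -2.017 -2.965
v 0.589 -1.334 -4.72
v 0.525 -2.222 -3.076
v 0.673 -1.527 -4.821
v 0.608 -2.414 -3.177
v 0.837 -1.674 -4.895
v 0.773 -2.562 -3.25
v 1.054 -1.751 -4.928
v 0.99 -2.639 -3.283
v 1.287 -1.745 -4.915
v 1.222 -2.632 -3.27
v 1.494 -1.655 -4.858
v 1.43 -2.543 -3.214
v 1.641 -1.498 -4.768
v 1.576 -2.386 -3.124
v -4.12 2.187 -1.297
v -3.651 2.024 -1.615
v -2.771 1.449 -0.02
v -3.24 1.613 0.297
v -3.597 2.293 -1.548
v -2.716 1.718 0.047
v -3.662 2.538 -1.424
v -2.782 1.963 0.171
v -3.833 2.702 -1.27
v -2.953 2.128 0.325
v -4.069 2.749 -1.123
v -3.189 2.174 0.472
v -4.317 2.667 -1.016
v -3.437 2.092 0.579
v -4.52 2.475 -0.973
v -3.64 1.9 0.622
v -4.631 2.217 -1.005
v -3.751 1.643 0.59
v -4.625 1.953 -1.103
v -3.745 1.378 0.492
v -4.503 1.742 -1.246
v -3.623 1.167 0.349
v -4.294 1.633 -1.401
v -3.414 1.059 0.194
v -4.044 1.651 -1.532
v -3.164 1.077 0.063
v -3.812 1.792 -1.61
v -2.932 1.218 -0.015
v 0.539 -4.044 3.32
v 1.26 -3.55 2.855
v 1.222 -2.761 3.635
v 0.501 -3.256 4.1
v 0.894 -3.386 2.671
v 0.857 -2.597 3.452
v 0.458 -3.352 2.616
v 0.421 -2.564 3.397
v 0.038 -3.456 2.701
v 0.001 -2.667 3.481
v -0.282 -3.676 2.908
v -0.32 -2.887 3.688
v -0.441 -3.969 3.196
v -0.478 -3.18 3.976
v -0.405 -4.277 3.509
v -0.442 -3.488 4.29
v -0.182 -4.539 3.785
v -0.22 -3.75 4.565
v 0.183 -4.703 3.968
v 0.146 -3.914 4.749
v 0.619 -4.736 4.023
v 0.582 -3.948 4.804
v 1.039 -4.633 3.939
v 1.002 -3.844 4.719
v 1.36 -4.413 3.732
v 1.322 -3.624 4.512
v 1.518 -4.12 3.444
v 1.481 -3.331 4.224
v 1.482 -3.812 3.13
v 1.445 -3.023 3.911
f 2 4 1
f 5 2 1
f 1 4 3
f 3 5 1
f 2 8 4
f 6 2 5
f 6 8 2
f 4 8 3
f 7 5 3
f 3 8 7
f 7 6 5
f 8 6 7
f 10 9 13
f 10 13 11
f 11 13 14
f 11 14 12
f 13 9 15
f 13 15 14
f 14 15 16
f 14 16 12
f 15 9 17
f 15 17 16
f 16 17 18
f 16 18 12
f 17 9 19
f 17 19 18
f 18 19 20
f 18 20 12
f 19 9 21
f 19 21 20
f 20 21 22
f 20 22 12
f 21 9 23
f 21 23 22
f 22 23 24
f 22 24 12
f 23 9 25
f 23 25 24
f 24 25 26
f 24 26 12
f 25 9 27
f 25 27 26
f 26 27 28
f 26 28 12
f 27 9 29
f 27 29 28
f 28 29 30
f 28 30 12
f 29 9 31
f 29 31 30
f 30 31 32
f 30 32 12
f 31 9 33
f 31 33 32
f 32 33 34
f 32 34 12
f 33 9 35
f 33 35 34
f 34 35 36
f 34 36 12
f 35 9 10
f 35 10 36
f 36 10 11
f 36 11 12
f 38 37 41
f 38 41 39
f 39 41 42
f 39 42 40
f 41 37 43
f 41 43 42
f 42 43 44
f 42 44 40
f 43 37 45
f 43 45 44
f 44 45 46
f 44 46 40
f 45 37 47
f 45 47 46
f 46 47 48
f 46 48 40
f 47 37 49
f 47 49 48
f 48 49 50
f 48 50 40
f 49 37 51
f 49 51 50
f 50 51 52
f 50 52 40
f 51 37 53
f 51 53 52
f 52 53 54
f 52 54 40
f 53 37 55
f 53 55 54
f 54 55 56
f 54 56 40
f 55 37 57
f 55 57 56
f 56 57 58
f 56 58 40
f 57 37 59
f 57 59 58
f 58 59 60
f 58 60 40
f 59 37 61
f 59 61 60
f 60 61 62
f 60 62 40
f 61 37 63
f 61 63 62
f 62 63 64
f 62 64 40
f 63 37 65
f 63 65 64
f 64 65 66
f 64 66 40
f 65 37 67
f 65 67 66
f 66 67 68
f 66 68 40
f 67 37 38
f 67 38 68
f 68 38 39
f 68 39 40
f 70 69 73
f 70 73 71
f 71 73 74
f 71 74 72
f 73 69 75
f 73 75 74
f 74 75 76
f 74 76 72
f 75 69 77
f 75 77 76
f 76 77 78
f 76 78 72
f 77 69 79
f 77 79 78
f 78 79 80
f 78 80 72
f 79 69 81
f 79 81 80
f 80 81 82
f 80 82 72
f 81 69 83
f 81 83 82
f 82 83 84
f 82 84 72
f 83 69 85
f 83 85 84
f 84 85 86
f 84 86 72
f 85 69 87
f 85 87 86
f 86 87 88
f 86 88 72
f 87 69 89
f 87 89 88
f 88 89 90
f 88 90 72
f 89 69 91
f 89 91 90
f 90 91 92
f 90 92 72
f 91 69 93
f 91 93 92
f 92 93 94
f 92 94 72
f 93 69 95
f 93 95 94
f 94 95 96
f 94 96 72
f 95 69 70
f 95 70 96
f 96 70 71
f 96 71 72
f 98 97 101
f 98 101 99
f 99 101 102
f 99 102 100
f 101 97 103
f 101 103 102
f 102 103 104
f 102 104 100
f 103 97 105
f 103 105 104
f 104 105 106
f 104 106 100
f 105 97 107
f 105 107 106
f 106 107 108
f 106 108 100
f 107 97 109
f 107 109 108
f 108 109 110
f 108 110 100
f 109 97 111
f 109 111 110
f 110 111 112
f 110 112 100
f 111 97 113
f 111 113 112
f 112 113 114
f 112 114 100
f 113 97 115
f 113 115 114
f 114 115 116
f 114 116 100
f 115 97 117
f 115 117 116
f 116 117 118
f 116 118 100
f 117 97 119
f 117 119 118
f 118 119 120
f 118 120 100
f 119 97 121
f 119 121 120
f 120 121 122
f 120 122 100
f 121 97 123
f 121 123 122
f 122 123 124
f 122 124 100
f 123 97 125
f 123 125 124
f 124 125 126
f 124 126 100
f 125 97 98
f 125 98 126
f 126 98 99
f 126 99 100



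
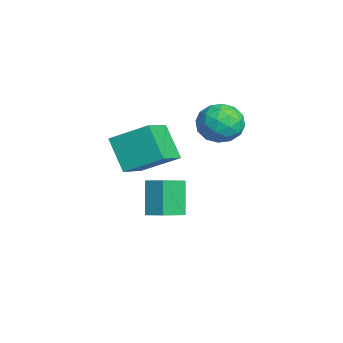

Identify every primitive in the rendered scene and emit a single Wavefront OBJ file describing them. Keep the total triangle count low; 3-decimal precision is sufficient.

v -0.795 -0.563 3.615
v -0.138 0.252 4.054
v 0.578 -1.072 2.506
v 1.235 -0.257 2.945
v 0.944 -1.154 3.577
v 0.095 -0.839 4.263
v 0.345 0.019 2.297
v -0.504 0.334 2.983
v 0.567 0.612 3.239
v 0.937 -0.113 4.031
v -0.497 -0.707 2.529
v -0.127 -1.432 3.321
v -0.587 -0.11 3.932
v 1.027 -0.71 2.628
v 0.856 -1.237 3
v 1.242 -0.758 3.258
v -0.45 -0.752 4.055
v -0.063 -0.273 4.313
v 0.572 -1.1 4.033
v 0.503 -0.547 2.247
v 0.89 -0.068 2.505
v -0.802 -0.062 3.302
v -0.416 0.417 3.56
v -0.132 0.28 2.527
v 0.214 0.58 3.711
v 1.021 0.28 3.059
v 0.497 0.443 2.678
v -0.002 0.628 3.081
v 0.431 0.154 4.177
v 1.238 -0.146 3.524
v 1.067 -0.673 3.896
v 0.568 -0.488 4.299
v 0.845 0.365 3.698
v -0.798 -0.674 3.036
v 0.009 -0.974 2.383
v -0.128 -0.332 2.261
v -0.627 -0.147 2.664
v -0.581 -1.1 3.501
v 0.226 -1.4 2.849
v 0.442 -1.448 3.479
v -0.057 -1.263 3.882
v -0.405 -1.185 2.862
v 0.034 -3.668 -2.339
v -0.901 -3.551 -0.678
v -0.912 -2.559 -2.949
v -1.848 -2.442 -1.288
v 0.668 -2.958 -2.032
v -0.268 -2.841 -0.371
v -0.279 -1.849 -2.642
v -1.214 -1.732 -0.981
v -0.903 -4.34 2.036
v 0.586 -5.265 2.821
v -0.383 -2.688 2.996
v 1.106 -3.612 3.781
v 0.194 -3.828 0.559
v 1.683 -4.752 1.344
v 0.714 -2.175 1.519
v 2.203 -3.1 2.304
f 1 38 17
f 38 12 41
f 17 41 6
f 38 41 17
f 1 17 13
f 17 6 18
f 13 18 2
f 17 18 13
f 1 13 22
f 13 2 23
f 22 23 8
f 13 23 22
f 1 22 34
f 22 8 37
f 34 37 11
f 22 37 34
f 1 34 38
f 34 11 42
f 38 42 12
f 34 42 38
f 2 18 29
f 18 6 32
f 29 32 10
f 18 32 29
f 6 41 19
f 41 12 40
f 19 40 5
f 41 40 19
f 12 42 39
f 42 11 35
f 39 35 3
f 42 35 39
f 11 37 36
f 37 8 24
f 36 24 7
f 37 24 36
f 8 23 28
f 23 2 25
f 28 25 9
f 23 25 28
f 4 30 16
f 30 10 31
f 16 31 5
f 30 31 16
f 4 16 14
f 16 5 15
f 14 15 3
f 16 15 14
f 4 14 21
f 14 3 20
f 21 20 7
f 14 20 21
f 4 21 26
f 21 7 27
f 26 27 9
f 21 27 26
f 4 26 30
f 26 9 33
f 30 33 10
f 26 33 30
f 5 31 19
f 31 10 32
f 19 32 6
f 31 32 19
f 3 15 39
f 15 5 40
f 39 40 12
f 15 40 39
f 7 20 36
f 20 3 35
f 36 35 11
f 20 35 36
f 9 27 28
f 27 7 24
f 28 24 8
f 27 24 28
f 10 33 29
f 33 9 25
f 29 25 2
f 33 25 29
f 44 46 43
f 47 44 43
f 43 46 45
f 45 47 43
f 44 50 46
f 48 44 47
f 48 50 44
f 46 50 45
f 49 47 45
f 45 50 49
f 49 48 47
f 50 48 49
f 52 54 51
f 55 52 51
f 51 54 53
f 53 55 51
f 52 58 54
f 56 52 55
f 56 58 52
f 54 58 53
f 57 55 53
f 53 58 57
f 57 56 55
f 58 56 57



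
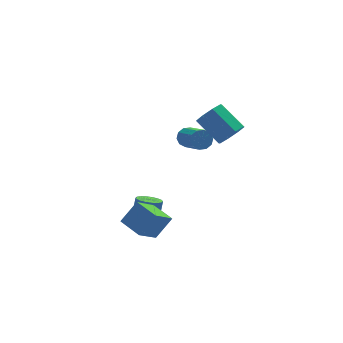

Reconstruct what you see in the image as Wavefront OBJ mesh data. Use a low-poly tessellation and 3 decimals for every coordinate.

v 2.873 3.8 0.021
v 3.446 3.662 -0.426
v 3.82 1.782 0.632
v 3.247 1.92 1.079
v 3.602 3.896 -0.066
v 3.975 2.016 0.993
v 3.479 4.094 0.328
v 3.853 2.213 1.387
v 3.125 4.179 0.605
v 3.498 2.298 1.663
v 2.674 4.119 0.658
v 3.048 2.239 1.717
v 2.3 3.938 0.468
v 2.674 2.058 1.526
v 2.145 3.704 0.107
v 2.518 1.824 1.166
v 2.267 3.507 -0.287
v 2.641 1.626 0.772
v 2.622 3.422 -0.563
v 2.995 1.541 0.495
v 3.072 3.481 -0.617
v 3.446 1.601 0.442
v -0.764 -3.001 -3.294
v -1.97 -3.956 -2.032
v -1.541 -1.634 -3.003
v -2.748 -2.589 -1.74
v 0.288 -2.671 -2.04
v -0.919 -3.626 -0.777
v -0.49 -1.304 -1.748
v -1.696 -2.259 -0.486
v -0.963 -0.618 -4.27
v -0.349 -0.193 -4.611
v 0.196 0.543 -2.71
v -0.417 0.118 -2.37
v -0.628 0.043 -4.622
v -0.083 0.779 -2.721
v -0.972 0.148 -4.564
v -0.427 0.884 -2.663
v -1.315 0.101 -4.448
v -0.77 0.837 -2.547
v -1.588 -0.088 -4.296
v -1.043 0.648 -2.395
v -1.737 -0.382 -4.14
v -1.192 0.354 -2.239
v -1.733 -0.723 -4.009
v -1.188 0.013 -2.108
v -1.576 -1.043 -3.93
v -1.031 -0.307 -2.029
v -1.297 -1.279 -3.919
v -0.752 -0.543 -2.018
v -0.953 -1.384 -3.977
v -0.408 -0.648 -2.076
v -0.61 -1.337 -4.093
v -0.065 -0.601 -2.192
v -0.337 -1.148 -4.245
v 0.208 -0.412 -2.344
v -0.188 -0.854 -4.401
v 0.357 -0.118 -2.5
v -0.192 -0.513 -4.532
v 0.353 0.223 -2.631
v 4.299 -0.838 3.29
v 4.935 -1.02 4.04
v 3.937 0.357 5.22
v 3.301 0.538 4.47
v 5.175 -0.455 3.583
v 4.177 0.922 4.763
v 4.901 -0.114 2.954
v 3.903 1.263 4.134
v 4.275 -0.198 2.522
v 3.277 1.179 3.702
v 3.663 -0.657 2.54
v 2.665 0.72 3.72
v 3.423 -1.222 2.997
v 2.425 0.155 4.177
v 3.697 -1.563 3.626
v 2.699 -0.186 4.806
v 4.323 -1.479 4.058
v 3.325 -0.102 5.238
f 2 1 5
f 2 5 3
f 3 5 6
f 3 6 4
f 5 1 7
f 5 7 6
f 6 7 8
f 6 8 4
f 7 1 9
f 7 9 8
f 8 9 10
f 8 10 4
f 9 1 11
f 9 11 10
f 10 11 12
f 10 12 4
f 11 1 13
f 11 13 12
f 12 13 14
f 12 14 4
f 13 1 15
f 13 15 14
f 14 15 16
f 14 16 4
f 15 1 17
f 15 17 16
f 16 17 18
f 16 18 4
f 17 1 19
f 17 19 18
f 18 19 20
f 18 20 4
f 19 1 21
f 19 21 20
f 20 21 22
f 20 22 4
f 21 1 2
f 21 2 22
f 22 2 3
f 22 3 4
f 24 26 23
f 27 24 23
f 23 26 25
f 25 27 23
f 24 30 26
f 28 24 27
f 28 30 24
f 26 30 25
f 29 27 25
f 25 30 29
f 29 28 27
f 30 28 29
f 32 31 35
f 32 35 33
f 33 35 36
f 33 36 34
f 35 31 37
f 35 37 36
f 36 37 38
f 36 38 34
f 37 31 39
f 37 39 38
f 38 39 40
f 38 40 34
f 39 31 41
f 39 41 40
f 40 41 42
f 40 42 34
f 41 31 43
f 41 43 42
f 42 43 44
f 42 44 34
f 43 31 45
f 43 45 44
f 44 45 46
f 44 46 34
f 45 31 47
f 45 47 46
f 46 47 48
f 46 48 34
f 47 31 49
f 47 49 48
f 48 49 50
f 48 50 34
f 49 31 51
f 49 51 50
f 50 51 52
f 50 52 34
f 51 31 53
f 51 53 52
f 52 53 54
f 52 54 34
f 53 31 55
f 53 55 54
f 54 55 56
f 54 56 34
f 55 31 57
f 55 57 56
f 56 57 58
f 56 58 34
f 57 31 59
f 57 59 58
f 58 59 60
f 58 60 34
f 59 31 32
f 59 32 60
f 60 32 33
f 60 33 34
f 62 61 65
f 62 65 63
f 63 65 66
f 63 66 64
f 65 61 67
f 65 67 66
f 66 67 68
f 66 68 64
f 67 61 69
f 67 69 68
f 68 69 70
f 68 70 64
f 69 61 71
f 69 71 70
f 70 71 72
f 70 72 64
f 71 61 73
f 71 73 72
f 72 73 74
f 72 74 64
f 73 61 75
f 73 75 74
f 74 75 76
f 74 76 64
f 75 61 77
f 75 77 76
f 76 77 78
f 76 78 64
f 77 61 62
f 77 62 78
f 78 62 63
f 78 63 64



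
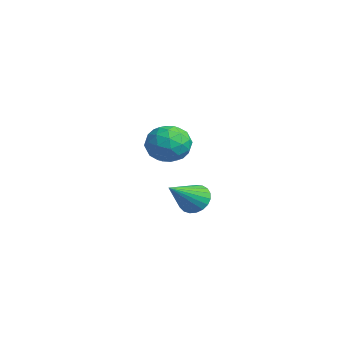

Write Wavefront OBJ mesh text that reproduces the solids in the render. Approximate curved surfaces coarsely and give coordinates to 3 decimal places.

v -3.437 2.76 -0.436
v -2.567 3.583 -0.67
v -2.053 1.397 -0.09
v -1.183 2.22 -0.324
v -1.869 2.325 0.68
v -2.724 3.168 0.466
v -1.896 1.812 -1.226
v -2.751 2.655 -1.44
v -1.615 2.997 -1.158
v -1.598 3.314 0.02
v -3.022 1.666 -0.78
v -3.005 1.983 0.398
v -3.124 3.291 -0.584
v -1.496 1.689 -0.176
v -1.899 1.75 0.414
v -1.388 2.234 0.276
v -3.216 3.047 0.084
v -2.705 3.531 -0.054
v -2.294 2.791 0.74
v -1.915 1.449 -0.706
v -1.404 1.933 -0.844
v -3.232 2.746 -1.036
v -2.721 3.23 -1.174
v -2.326 2.189 -1.5
v -2.053 3.431 -1.008
v -1.239 2.629 -0.804
v -1.658 2.39 -1.334
v -2.161 2.885 -1.46
v -2.043 3.617 -0.316
v -1.229 2.816 -0.112
v -1.632 2.877 0.478
v -2.135 3.373 0.352
v -1.483 3.273 -0.602
v -3.391 2.164 -0.648
v -2.577 1.363 -0.444
v -2.485 1.607 -1.112
v -2.988 2.103 -1.238
v -3.381 2.351 0.044
v -2.567 1.549 0.248
v -2.459 2.095 0.7
v -2.962 2.59 0.574
v -3.137 1.707 -0.158
v 3.457 1.771 -1.857
v 4.233 2.124 -1.971
v 4.323 0.249 -0.663
v 4.118 2.29 -1.676
v 3.888 2.366 -1.412
v 3.584 2.34 -1.225
v 3.258 2.215 -1.148
v 2.967 2.013 -1.194
v 2.76 1.769 -1.354
v 2.673 1.526 -1.601
v 2.722 1.325 -1.893
v 2.898 1.201 -2.178
v 3.171 1.175 -2.408
v 3.493 1.253 -2.543
v 3.808 1.42 -2.559
v 4.063 1.648 -2.454
v 4.213 1.897 -2.246
f 1 38 17
f 38 12 41
f 17 41 6
f 38 41 17
f 1 17 13
f 17 6 18
f 13 18 2
f 17 18 13
f 1 13 22
f 13 2 23
f 22 23 8
f 13 23 22
f 1 22 34
f 22 8 37
f 34 37 11
f 22 37 34
f 1 34 38
f 34 11 42
f 38 42 12
f 34 42 38
f 2 18 29
f 18 6 32
f 29 32 10
f 18 32 29
f 6 41 19
f 41 12 40
f 19 40 5
f 41 40 19
f 12 42 39
f 42 11 35
f 39 35 3
f 42 35 39
f 11 37 36
f 37 8 24
f 36 24 7
f 37 24 36
f 8 23 28
f 23 2 25
f 28 25 9
f 23 25 28
f 4 30 16
f 30 10 31
f 16 31 5
f 30 31 16
f 4 16 14
f 16 5 15
f 14 15 3
f 16 15 14
f 4 14 21
f 14 3 20
f 21 20 7
f 14 20 21
f 4 21 26
f 21 7 27
f 26 27 9
f 21 27 26
f 4 26 30
f 26 9 33
f 30 33 10
f 26 33 30
f 5 31 19
f 31 10 32
f 19 32 6
f 31 32 19
f 3 15 39
f 15 5 40
f 39 40 12
f 15 40 39
f 7 20 36
f 20 3 35
f 36 35 11
f 20 35 36
f 9 27 28
f 27 7 24
f 28 24 8
f 27 24 28
f 10 33 29
f 33 9 25
f 29 25 2
f 33 25 29
f 44 43 46
f 44 46 45
f 46 43 47
f 46 47 45
f 47 43 48
f 47 48 45
f 48 43 49
f 48 49 45
f 49 43 50
f 49 50 45
f 50 43 51
f 50 51 45
f 51 43 52
f 51 52 45
f 52 43 53
f 52 53 45
f 53 43 54
f 53 54 45
f 54 43 55
f 54 55 45
f 55 43 56
f 55 56 45
f 56 43 57
f 56 57 45
f 57 43 58
f 57 58 45
f 58 43 59
f 58 59 45
f 59 43 44
f 59 44 45



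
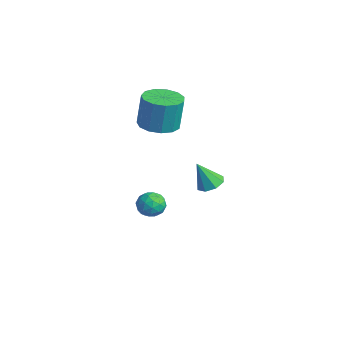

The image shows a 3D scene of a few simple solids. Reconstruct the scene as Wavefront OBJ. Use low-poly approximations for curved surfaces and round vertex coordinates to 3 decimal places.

v -2.308 3.315 2.045
v -1.49 3.539 1.989
v -1.434 3.709 3.479
v -2.252 3.485 3.535
v -1.743 3.943 1.952
v -1.688 4.114 3.442
v -2.176 4.148 1.945
v -2.12 4.319 3.434
v -2.65 4.089 1.97
v -2.595 4.259 3.459
v -3.016 3.784 2.018
v -2.961 3.954 3.507
v -3.157 3.329 2.075
v -3.102 3.5 3.565
v -3.028 2.871 2.123
v -2.973 3.041 3.612
v -2.671 2.553 2.146
v -2.615 2.723 3.635
v -2.198 2.477 2.137
v -2.142 2.647 3.626
v -1.76 2.667 2.099
v -1.705 2.837 3.588
v -1.496 3.063 2.044
v -1.44 3.233 3.533
v 0.877 4.053 0.345
v 1.288 4.4 0.56
v 0.723 3.547 1.455
v 0.883 4.58 0.585
v 0.474 4.451 0.47
v 0.302 4.088 0.281
v 0.466 3.705 0.129
v 0.871 3.525 0.104
v 1.279 3.654 0.219
v 1.452 4.017 0.408
v -2.038 3.397 -2.373
v -1.708 2.986 -2.739
v -2.172 2.654 -1.661
v -1.842 2.243 -2.027
v -1.541 2.736 -1.746
v -1.459 3.195 -2.186
v -2.421 2.445 -2.214
v -2.339 2.904 -2.654
v -1.945 2.398 -2.641
v -1.401 2.577 -2.351
v -2.479 3.063 -2.049
v -1.935 3.242 -1.759
v -1.861 3.256 -2.619
v -2.019 2.384 -1.781
v -1.842 2.673 -1.616
v -1.648 2.432 -1.831
v -1.715 3.379 -2.294
v -1.521 3.138 -2.509
v -1.423 2.991 -1.925
v -2.359 2.502 -1.891
v -2.165 2.261 -2.106
v -2.232 3.208 -2.569
v -2.038 2.967 -2.784
v -2.457 2.649 -2.475
v -1.807 2.669 -2.776
v -1.885 2.233 -2.357
v -2.226 2.352 -2.467
v -2.177 2.622 -2.726
v -1.487 2.775 -2.606
v -1.566 2.339 -2.187
v -1.389 2.628 -2.022
v -1.34 2.898 -2.281
v -1.626 2.429 -2.548
v -2.314 3.301 -2.213
v -2.393 2.865 -1.794
v -2.54 2.742 -2.119
v -2.491 3.012 -2.378
v -1.995 3.407 -2.043
v -2.073 2.971 -1.624
v -1.703 3.018 -1.674
v -1.654 3.288 -1.933
v -2.254 3.211 -1.852
f 2 1 5
f 2 5 3
f 3 5 6
f 3 6 4
f 5 1 7
f 5 7 6
f 6 7 8
f 6 8 4
f 7 1 9
f 7 9 8
f 8 9 10
f 8 10 4
f 9 1 11
f 9 11 10
f 10 11 12
f 10 12 4
f 11 1 13
f 11 13 12
f 12 13 14
f 12 14 4
f 13 1 15
f 13 15 14
f 14 15 16
f 14 16 4
f 15 1 17
f 15 17 16
f 16 17 18
f 16 18 4
f 17 1 19
f 17 19 18
f 18 19 20
f 18 20 4
f 19 1 21
f 19 21 20
f 20 21 22
f 20 22 4
f 21 1 23
f 21 23 22
f 22 23 24
f 22 24 4
f 23 1 2
f 23 2 24
f 24 2 3
f 24 3 4
f 26 25 28
f 26 28 27
f 28 25 29
f 28 29 27
f 29 25 30
f 29 30 27
f 30 25 31
f 30 31 27
f 31 25 32
f 31 32 27
f 32 25 33
f 32 33 27
f 33 25 34
f 33 34 27
f 34 25 26
f 34 26 27
f 35 72 51
f 72 46 75
f 51 75 40
f 72 75 51
f 35 51 47
f 51 40 52
f 47 52 36
f 51 52 47
f 35 47 56
f 47 36 57
f 56 57 42
f 47 57 56
f 35 56 68
f 56 42 71
f 68 71 45
f 56 71 68
f 35 68 72
f 68 45 76
f 72 76 46
f 68 76 72
f 36 52 63
f 52 40 66
f 63 66 44
f 52 66 63
f 40 75 53
f 75 46 74
f 53 74 39
f 75 74 53
f 46 76 73
f 76 45 69
f 73 69 37
f 76 69 73
f 45 71 70
f 71 42 58
f 70 58 41
f 71 58 70
f 42 57 62
f 57 36 59
f 62 59 43
f 57 59 62
f 38 64 50
f 64 44 65
f 50 65 39
f 64 65 50
f 38 50 48
f 50 39 49
f 48 49 37
f 50 49 48
f 38 48 55
f 48 37 54
f 55 54 41
f 48 54 55
f 38 55 60
f 55 41 61
f 60 61 43
f 55 61 60
f 38 60 64
f 60 43 67
f 64 67 44
f 60 67 64
f 39 65 53
f 65 44 66
f 53 66 40
f 65 66 53
f 37 49 73
f 49 39 74
f 73 74 46
f 49 74 73
f 41 54 70
f 54 37 69
f 70 69 45
f 54 69 70
f 43 61 62
f 61 41 58
f 62 58 42
f 61 58 62
f 44 67 63
f 67 43 59
f 63 59 36
f 67 59 63



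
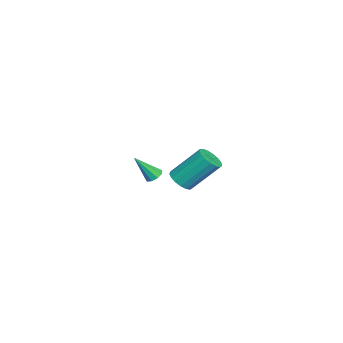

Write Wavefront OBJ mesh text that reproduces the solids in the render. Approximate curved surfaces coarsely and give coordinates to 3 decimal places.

v -3.84 -2.259 -4.568
v -3.367 -1.945 -4.512
v -3.36 -3.241 -3.112
v -3.659 -1.785 -4.308
v -4.035 -1.847 -4.226
v -4.32 -2.102 -4.304
v -4.38 -2.43 -4.506
v -4.187 -2.679 -4.736
v -3.832 -2.731 -4.888
v -3.48 -2.562 -4.89
v -3.297 -2.252 -4.742
v 3.511 0.905 -1.236
v 4.048 0.544 -0.838
v 3.826 1.994 0.775
v 3.289 2.355 0.376
v 4.234 0.789 -1.032
v 4.012 2.239 0.58
v 4.254 1.06 -1.274
v 4.032 2.51 0.339
v 4.104 1.296 -1.506
v 3.882 2.746 0.106
v 3.818 1.442 -1.677
v 3.596 2.892 -0.065
v 3.462 1.466 -1.747
v 3.24 2.916 -0.134
v 3.117 1.36 -1.7
v 2.895 2.81 -0.087
v 2.862 1.151 -1.547
v 2.64 2.601 0.066
v 2.756 0.885 -1.322
v 2.534 2.335 0.291
v 2.823 0.624 -1.078
v 2.601 2.074 0.535
v 3.047 0.427 -0.87
v 2.825 1.877 0.742
v 3.378 0.34 -0.746
v 3.156 1.79 0.866
v 3.739 0.382 -0.735
v 3.517 1.832 0.878
f 2 1 4
f 2 4 3
f 4 1 5
f 4 5 3
f 5 1 6
f 5 6 3
f 6 1 7
f 6 7 3
f 7 1 8
f 7 8 3
f 8 1 9
f 8 9 3
f 9 1 10
f 9 10 3
f 10 1 11
f 10 11 3
f 11 1 2
f 11 2 3
f 13 12 16
f 13 16 14
f 14 16 17
f 14 17 15
f 16 12 18
f 16 18 17
f 17 18 19
f 17 19 15
f 18 12 20
f 18 20 19
f 19 20 21
f 19 21 15
f 20 12 22
f 20 22 21
f 21 22 23
f 21 23 15
f 22 12 24
f 22 24 23
f 23 24 25
f 23 25 15
f 24 12 26
f 24 26 25
f 25 26 27
f 25 27 15
f 26 12 28
f 26 28 27
f 27 28 29
f 27 29 15
f 28 12 30
f 28 30 29
f 29 30 31
f 29 31 15
f 30 12 32
f 30 32 31
f 31 32 33
f 31 33 15
f 32 12 34
f 32 34 33
f 33 34 35
f 33 35 15
f 34 12 36
f 34 36 35
f 35 36 37
f 35 37 15
f 36 12 38
f 36 38 37
f 37 38 39
f 37 39 15
f 38 12 13
f 38 13 39
f 39 13 14
f 39 14 15



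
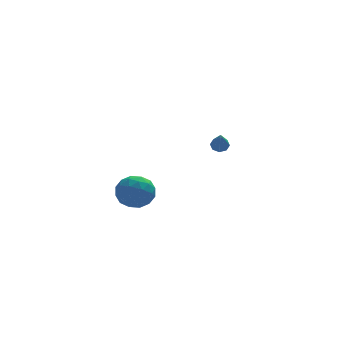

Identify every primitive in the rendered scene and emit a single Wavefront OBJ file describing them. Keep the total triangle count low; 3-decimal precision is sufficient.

v 3.064 4.515 2.376
v 3.367 4.158 2.069
v 2.776 3.045 3.804
v 3.607 4.38 2.346
v 3.529 4.681 2.641
v 3.179 4.885 2.78
v 2.761 4.873 2.683
v 2.522 4.651 2.406
v 2.6 4.349 2.111
v 2.95 4.145 1.972
v -3.35 -2.087 2.783
v -2.672 -2.547 3.569
v -3.548 -3.733 1.991
v -2.87 -4.193 2.777
v -3.902 -3.816 3.067
v -3.779 -2.799 3.556
v -2.441 -3.481 2.004
v -2.318 -2.464 2.493
v -2.11 -3.408 3.088
v -3.013 -3.616 3.745
v -3.207 -2.664 1.815
v -4.11 -2.872 2.472
v -2.993 -2.172 3.245
v -3.227 -4.108 2.315
v -3.833 -3.886 2.485
v -3.434 -4.156 2.947
v -3.644 -2.321 3.238
v -3.246 -2.591 3.7
v -3.969 -3.337 3.405
v -2.974 -3.689 1.86
v -2.576 -3.959 2.322
v -2.786 -2.124 2.613
v -2.387 -2.394 3.075
v -2.251 -2.943 2.155
v -2.265 -2.949 3.425
v -2.381 -3.917 2.959
v -2.129 -3.498 2.505
v -2.057 -2.9 2.792
v -2.795 -3.071 3.811
v -2.912 -4.039 3.346
v -3.518 -3.817 3.516
v -3.446 -3.219 3.803
v -2.465 -3.577 3.528
v -3.308 -2.241 2.214
v -3.425 -3.209 1.749
v -2.774 -3.061 1.757
v -2.702 -2.463 2.044
v -3.839 -2.363 2.601
v -3.955 -3.331 2.135
v -4.163 -3.38 2.768
v -4.091 -2.782 3.055
v -3.755 -2.703 2.032
f 2 1 4
f 2 4 3
f 4 1 5
f 4 5 3
f 5 1 6
f 5 6 3
f 6 1 7
f 6 7 3
f 7 1 8
f 7 8 3
f 8 1 9
f 8 9 3
f 9 1 10
f 9 10 3
f 10 1 2
f 10 2 3
f 11 48 27
f 48 22 51
f 27 51 16
f 48 51 27
f 11 27 23
f 27 16 28
f 23 28 12
f 27 28 23
f 11 23 32
f 23 12 33
f 32 33 18
f 23 33 32
f 11 32 44
f 32 18 47
f 44 47 21
f 32 47 44
f 11 44 48
f 44 21 52
f 48 52 22
f 44 52 48
f 12 28 39
f 28 16 42
f 39 42 20
f 28 42 39
f 16 51 29
f 51 22 50
f 29 50 15
f 51 50 29
f 22 52 49
f 52 21 45
f 49 45 13
f 52 45 49
f 21 47 46
f 47 18 34
f 46 34 17
f 47 34 46
f 18 33 38
f 33 12 35
f 38 35 19
f 33 35 38
f 14 40 26
f 40 20 41
f 26 41 15
f 40 41 26
f 14 26 24
f 26 15 25
f 24 25 13
f 26 25 24
f 14 24 31
f 24 13 30
f 31 30 17
f 24 30 31
f 14 31 36
f 31 17 37
f 36 37 19
f 31 37 36
f 14 36 40
f 36 19 43
f 40 43 20
f 36 43 40
f 15 41 29
f 41 20 42
f 29 42 16
f 41 42 29
f 13 25 49
f 25 15 50
f 49 50 22
f 25 50 49
f 17 30 46
f 30 13 45
f 46 45 21
f 30 45 46
f 19 37 38
f 37 17 34
f 38 34 18
f 37 34 38
f 20 43 39
f 43 19 35
f 39 35 12
f 43 35 39



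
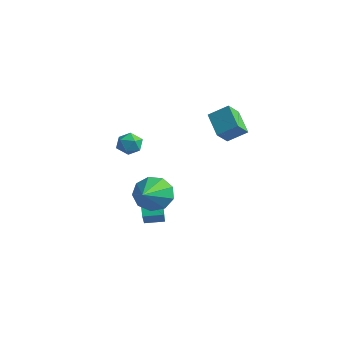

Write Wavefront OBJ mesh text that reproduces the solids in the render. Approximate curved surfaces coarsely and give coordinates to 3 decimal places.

v -3.223 -1.374 -3.954
v -3.945 -0.885 -3.159
v -2.625 -0.641 -3.862
v -3.347 -0.152 -3.067
v -2.633 -1.968 -3.053
v -3.355 -1.479 -2.258
v -2.035 -1.235 -2.961
v -2.757 -0.746 -2.166
v -2.521 -1.415 -1.744
v -1.818 -1.327 -2.421
v -1.519 -2.885 -0.896
v -1.682 -0.932 -1.897
v -1.939 -0.763 -1.301
v -2.468 -0.899 -0.912
v -3.021 -1.277 -0.913
v -3.341 -1.72 -1.302
v -3.277 -2.02 -1.898
v -2.859 -2.037 -2.422
v -2.283 -1.763 -2.629
v -2.29 -2.765 2.39
v -1.903 -2.765 1.864
v -1.957 -3.735 2.636
v -1.57 -3.735 2.11
v -1.436 -3.343 2.613
v -1.642 -2.743 2.461
v -2.218 -3.757 2.039
v -2.424 -3.157 1.887
v -1.859 -3.379 1.648
v -1.376 -3.123 2.002
v -2.484 -3.377 2.498
v -2.001 -3.121 2.852
v -3.258 3.145 1.187
v -3.135 2.39 1.861
v -2.585 3.808 1.807
v -2.461 3.052 2.481
v -2.099 2.668 0.439
v -1.975 1.912 1.113
v -1.425 3.33 1.059
v -1.302 2.575 1.733
f 2 4 1
f 5 2 1
f 1 4 3
f 3 5 1
f 2 8 4
f 6 2 5
f 6 8 2
f 4 8 3
f 7 5 3
f 3 8 7
f 7 6 5
f 8 6 7
f 10 9 12
f 10 12 11
f 12 9 13
f 12 13 11
f 13 9 14
f 13 14 11
f 14 9 15
f 14 15 11
f 15 9 16
f 15 16 11
f 16 9 17
f 16 17 11
f 17 9 18
f 17 18 11
f 18 9 19
f 18 19 11
f 19 9 10
f 19 10 11
f 20 31 25
f 20 25 21
f 20 21 27
f 20 27 30
f 20 30 31
f 21 25 29
f 25 31 24
f 31 30 22
f 30 27 26
f 27 21 28
f 23 29 24
f 23 24 22
f 23 22 26
f 23 26 28
f 23 28 29
f 24 29 25
f 22 24 31
f 26 22 30
f 28 26 27
f 29 28 21
f 33 35 32
f 36 33 32
f 32 35 34
f 34 36 32
f 33 39 35
f 37 33 36
f 37 39 33
f 35 39 34
f 38 36 34
f 34 39 38
f 38 37 36
f 39 37 38



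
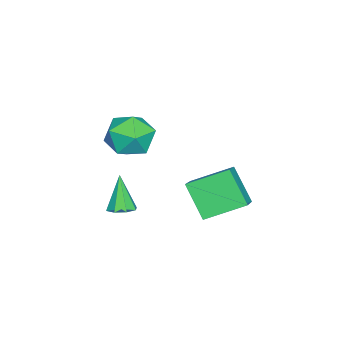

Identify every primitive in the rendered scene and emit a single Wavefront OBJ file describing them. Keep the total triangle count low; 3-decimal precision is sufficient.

v -1.362 -0.432 -1.557
v -0.104 -0.263 -0.816
v -2.076 1.282 -0.736
v -0.818 1.451 0.005
v -0.622 0.589 -3.045
v 0.636 0.758 -2.304
v -1.336 2.303 -2.224
v -0.078 2.472 -1.483
v 0.943 -1.181 3.065
v 2.028 -1.676 3.187
v 0.312 -2.784 2.173
v 1.397 -3.279 2.295
v 0.709 -3.097 3.259
v 1.099 -2.107 3.811
v 1.241 -2.353 1.549
v 1.631 -1.363 2.101
v 2.212 -2.401 2.25
v 1.883 -2.86 3.307
v 0.457 -1.6 2.053
v 0.128 -2.059 3.11
v 0.152 -3.014 -2.894
v 0.635 -2.608 -2.639
v -0.492 -3.306 -1.206
v 0.201 -2.349 -2.76
v -0.262 -2.479 -2.959
v -0.482 -2.922 -3.12
v -0.331 -3.419 -3.149
v 0.104 -3.679 -3.028
v 0.567 -3.549 -2.828
v 0.787 -3.106 -2.667
f 2 4 1
f 5 2 1
f 1 4 3
f 3 5 1
f 2 8 4
f 6 2 5
f 6 8 2
f 4 8 3
f 7 5 3
f 3 8 7
f 7 6 5
f 8 6 7
f 9 20 14
f 9 14 10
f 9 10 16
f 9 16 19
f 9 19 20
f 10 14 18
f 14 20 13
f 20 19 11
f 19 16 15
f 16 10 17
f 12 18 13
f 12 13 11
f 12 11 15
f 12 15 17
f 12 17 18
f 13 18 14
f 11 13 20
f 15 11 19
f 17 15 16
f 18 17 10
f 22 21 24
f 22 24 23
f 24 21 25
f 24 25 23
f 25 21 26
f 25 26 23
f 26 21 27
f 26 27 23
f 27 21 28
f 27 28 23
f 28 21 29
f 28 29 23
f 29 21 30
f 29 30 23
f 30 21 22
f 30 22 23

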